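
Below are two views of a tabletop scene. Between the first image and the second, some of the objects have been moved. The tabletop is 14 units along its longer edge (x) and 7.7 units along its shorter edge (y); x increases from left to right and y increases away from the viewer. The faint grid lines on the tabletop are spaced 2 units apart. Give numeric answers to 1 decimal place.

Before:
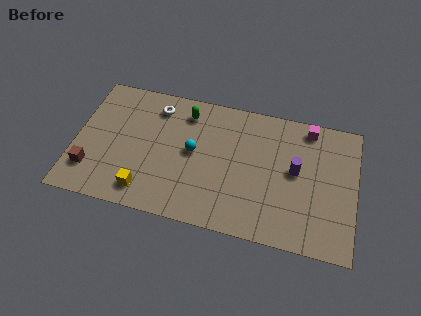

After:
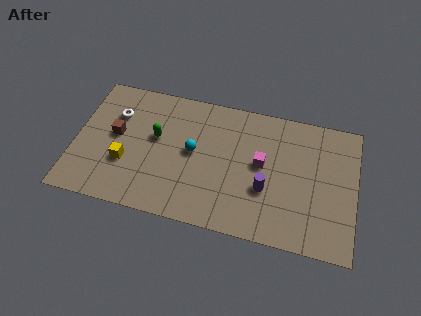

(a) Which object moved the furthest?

the magenta cube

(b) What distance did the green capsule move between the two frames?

2.3

The green capsule was near (5.4, 6.3) before and (4.0, 4.5) after, so it travelled √(1.4² + 1.8²) ≈ 2.3 units.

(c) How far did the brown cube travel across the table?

2.5

The brown cube moved from about (0.9, 1.9) to (2.0, 4.2), a distance of √(1.1² + 2.3²) ≈ 2.5.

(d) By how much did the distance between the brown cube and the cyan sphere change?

-1.6

Before: roughly 5.5 units apart; after: 3.9. That's 1.6 units closer together.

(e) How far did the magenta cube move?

3.4

From (11.5, 6.8) to (9.3, 4.2), the magenta cube covered √(2.2² + 2.6²) ≈ 3.4 units.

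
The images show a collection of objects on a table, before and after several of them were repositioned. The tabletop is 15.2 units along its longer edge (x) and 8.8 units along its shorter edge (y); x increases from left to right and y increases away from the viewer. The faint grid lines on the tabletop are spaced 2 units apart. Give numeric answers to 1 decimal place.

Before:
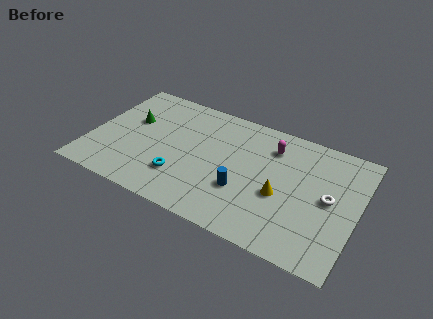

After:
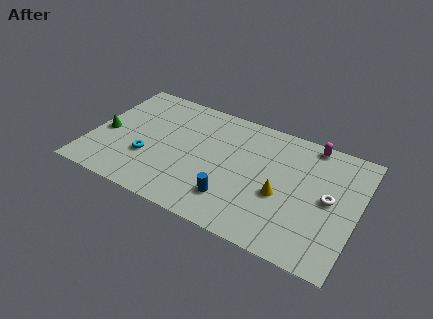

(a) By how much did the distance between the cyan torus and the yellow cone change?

+1.9

The distance was about 5.7 in the first image and 7.6 in the second, so they moved 1.9 units further apart.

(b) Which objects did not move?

the white torus and the yellow cone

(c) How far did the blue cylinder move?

1.0

The blue cylinder was near (8.9, 3.0) before and (8.4, 2.1) after, so it travelled √(0.5² + 0.9²) ≈ 1.0 units.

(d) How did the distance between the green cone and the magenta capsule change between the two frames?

+4.0

Before: roughly 8.1 units apart; after: 12.1. That's 4.0 units further apart.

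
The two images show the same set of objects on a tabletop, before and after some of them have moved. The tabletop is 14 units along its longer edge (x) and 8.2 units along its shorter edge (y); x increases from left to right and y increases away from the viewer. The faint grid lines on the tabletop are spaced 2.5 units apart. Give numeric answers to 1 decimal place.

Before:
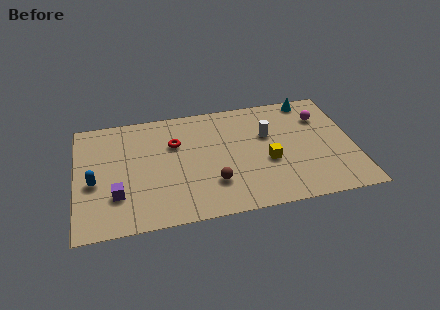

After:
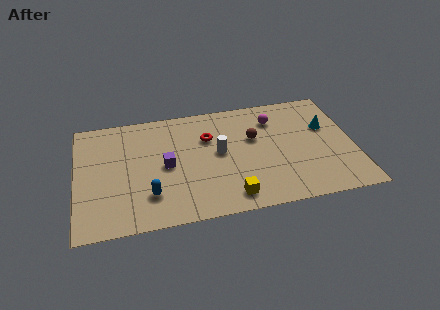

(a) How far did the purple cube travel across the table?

3.0

The purple cube was near (2.0, 2.4) before and (4.5, 4.0) after, so it travelled √(2.5² + 1.6²) ≈ 3.0 units.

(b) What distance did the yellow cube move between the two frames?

2.9

From (9.6, 3.3) to (7.6, 1.2), the yellow cube covered √(2.0² + 2.1²) ≈ 2.9 units.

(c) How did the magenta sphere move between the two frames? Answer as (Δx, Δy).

(-2.4, 0.3)

The magenta sphere was at about (12.5, 6.0) and moved to about (10.1, 6.3).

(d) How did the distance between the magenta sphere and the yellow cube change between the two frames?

+1.7

They were about 4.0 units apart before and 5.7 after — 1.7 units further apart.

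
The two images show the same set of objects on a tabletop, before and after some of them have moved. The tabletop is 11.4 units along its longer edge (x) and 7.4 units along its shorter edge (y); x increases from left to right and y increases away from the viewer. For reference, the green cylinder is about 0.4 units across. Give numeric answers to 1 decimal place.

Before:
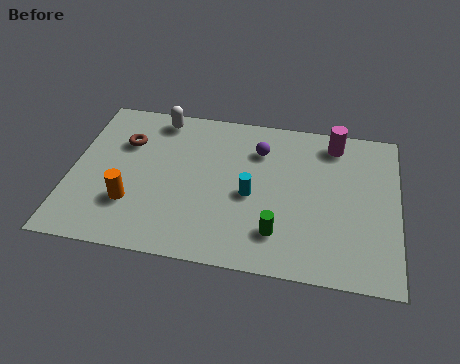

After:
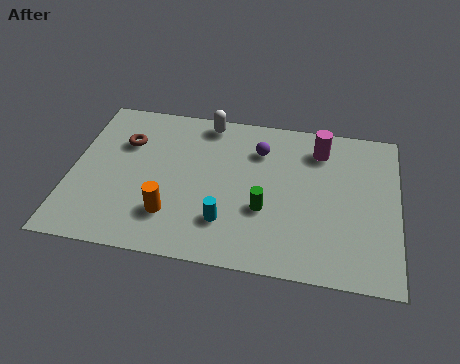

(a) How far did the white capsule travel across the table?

1.7

The white capsule was near (2.9, 6.5) before and (4.6, 6.6) after, so it travelled √(1.7² + 0.1²) ≈ 1.7 units.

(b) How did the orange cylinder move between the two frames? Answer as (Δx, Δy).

(1.4, -0.3)

The orange cylinder was at about (2.2, 2.2) and moved to about (3.6, 1.9).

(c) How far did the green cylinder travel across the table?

1.1

The green cylinder moved from about (7.3, 1.7) to (6.8, 2.7), a distance of √(0.5² + 1.0²) ≈ 1.1.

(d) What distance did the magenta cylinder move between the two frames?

0.6

From (9.1, 6.3) to (8.6, 5.9), the magenta cylinder covered √(0.5² + 0.4²) ≈ 0.6 units.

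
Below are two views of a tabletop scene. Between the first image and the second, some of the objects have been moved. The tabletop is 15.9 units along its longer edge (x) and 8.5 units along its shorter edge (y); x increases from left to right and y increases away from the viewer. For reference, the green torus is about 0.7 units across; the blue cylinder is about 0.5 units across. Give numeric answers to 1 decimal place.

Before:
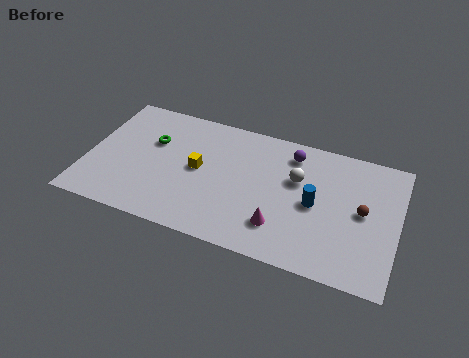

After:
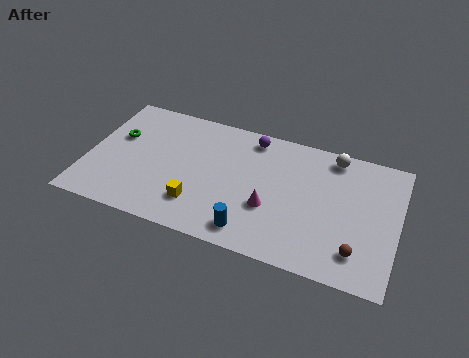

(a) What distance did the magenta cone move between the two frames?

1.2

The magenta cone was near (10.1, 2.1) before and (9.5, 3.1) after, so it travelled √(0.6² + 1.0²) ≈ 1.2 units.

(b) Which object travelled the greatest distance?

the blue cylinder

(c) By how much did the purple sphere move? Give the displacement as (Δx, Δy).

(-2.1, 0.4)

From the two frames, the purple sphere sits at roughly (10.3, 7.0) before and (8.2, 7.4) after.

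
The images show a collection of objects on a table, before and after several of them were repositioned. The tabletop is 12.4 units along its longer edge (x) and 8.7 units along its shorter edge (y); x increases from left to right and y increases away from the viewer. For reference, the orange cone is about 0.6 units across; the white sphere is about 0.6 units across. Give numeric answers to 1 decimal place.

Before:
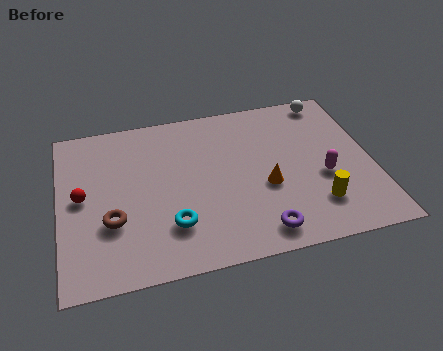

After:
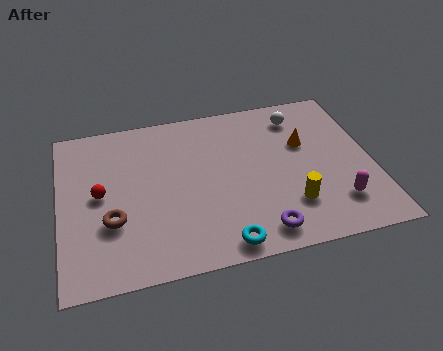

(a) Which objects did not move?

the purple torus and the brown torus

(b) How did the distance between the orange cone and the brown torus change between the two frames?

+2.1

They were about 6.1 units apart before and 8.2 after — 2.1 units further apart.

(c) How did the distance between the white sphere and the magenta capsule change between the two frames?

+0.9

The distance was about 4.3 in the first image and 5.2 in the second, so they moved 0.9 units further apart.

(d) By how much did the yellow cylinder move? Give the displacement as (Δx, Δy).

(-1.0, 0.2)

From the two frames, the yellow cylinder sits at roughly (10.0, 2.1) before and (9.0, 2.3) after.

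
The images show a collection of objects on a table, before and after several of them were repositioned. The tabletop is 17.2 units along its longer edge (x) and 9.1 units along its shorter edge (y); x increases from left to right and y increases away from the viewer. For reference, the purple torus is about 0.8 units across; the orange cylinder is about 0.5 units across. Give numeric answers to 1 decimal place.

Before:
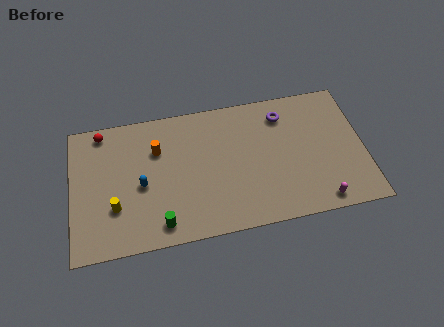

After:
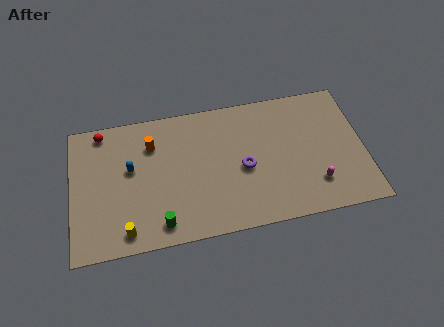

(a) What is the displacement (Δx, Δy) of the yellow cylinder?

(0.6, -1.7)

The yellow cylinder was at about (2.5, 2.9) and moved to about (3.1, 1.2).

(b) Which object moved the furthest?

the purple torus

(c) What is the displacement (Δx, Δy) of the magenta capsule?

(-0.2, 1.2)

The magenta capsule was at about (14.4, 1.0) and moved to about (14.2, 2.2).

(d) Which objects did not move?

the green cylinder and the red sphere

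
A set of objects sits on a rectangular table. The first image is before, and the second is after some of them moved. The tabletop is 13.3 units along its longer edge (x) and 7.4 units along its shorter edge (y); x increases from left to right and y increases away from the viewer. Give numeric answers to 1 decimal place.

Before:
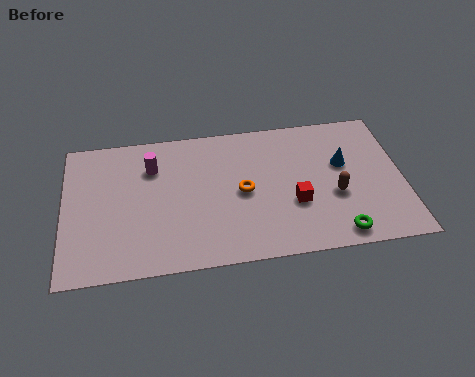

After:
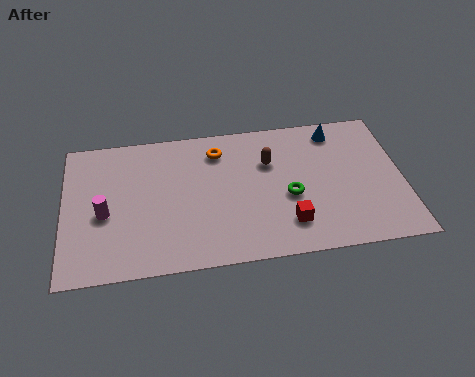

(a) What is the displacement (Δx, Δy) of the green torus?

(-1.8, 2.2)

From the two frames, the green torus sits at roughly (10.6, 0.9) before and (8.8, 3.1) after.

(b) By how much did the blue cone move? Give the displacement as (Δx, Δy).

(-0.2, 1.8)

The blue cone started near (11.0, 4.5) and ended near (10.8, 6.3).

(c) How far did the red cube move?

1.0

The red cube moved from about (9.0, 2.7) to (8.7, 1.7), a distance of √(0.3² + 1.0²) ≈ 1.0.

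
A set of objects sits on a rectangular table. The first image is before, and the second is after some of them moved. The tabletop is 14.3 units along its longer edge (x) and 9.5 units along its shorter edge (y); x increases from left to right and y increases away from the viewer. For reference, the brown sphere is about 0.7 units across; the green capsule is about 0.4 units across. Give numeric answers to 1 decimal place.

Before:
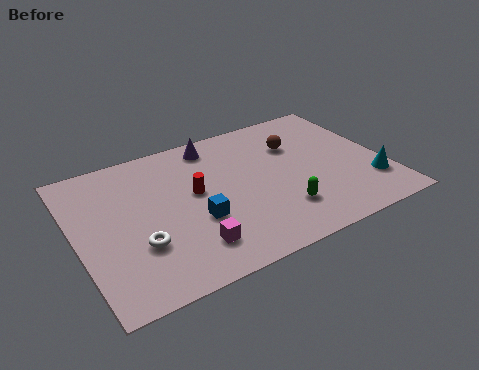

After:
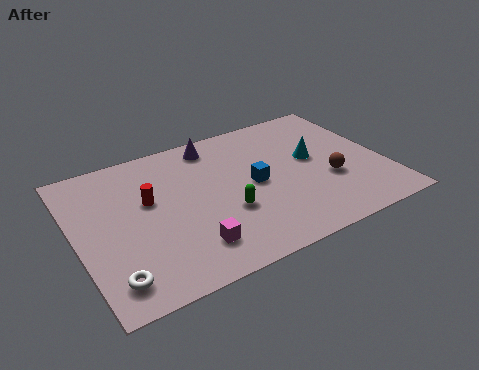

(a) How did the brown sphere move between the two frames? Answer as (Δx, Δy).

(1.1, -3.1)

The brown sphere started near (10.5, 6.6) and ended near (11.6, 3.5).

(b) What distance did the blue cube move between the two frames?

3.1

From (5.3, 3.5) to (8.2, 4.7), the blue cube covered √(2.9² + 1.2²) ≈ 3.1 units.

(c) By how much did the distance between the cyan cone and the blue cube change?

-5.2

The distance was about 8.2 in the first image and 3.0 in the second, so they moved 5.2 units closer together.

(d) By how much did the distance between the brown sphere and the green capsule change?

+0.5

Before: roughly 4.4 units apart; after: 4.9. That's 0.5 units further apart.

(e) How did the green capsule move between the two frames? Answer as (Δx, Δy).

(-2.4, 1.0)

The green capsule started near (9.1, 2.4) and ended near (6.7, 3.4).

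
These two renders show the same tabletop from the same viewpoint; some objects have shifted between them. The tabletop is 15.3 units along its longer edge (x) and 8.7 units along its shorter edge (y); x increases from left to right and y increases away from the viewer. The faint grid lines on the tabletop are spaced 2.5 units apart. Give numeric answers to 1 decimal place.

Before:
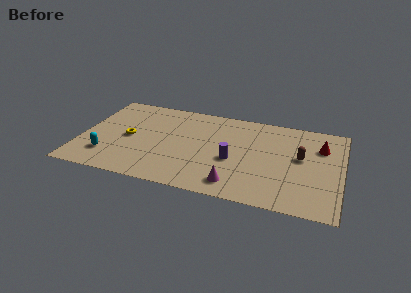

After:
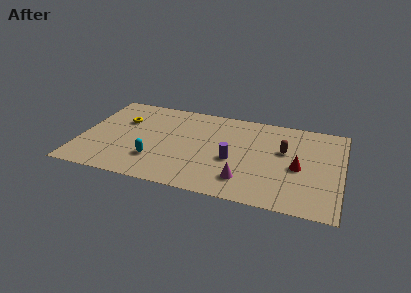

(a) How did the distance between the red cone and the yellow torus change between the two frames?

-0.7

Before: roughly 11.4 units apart; after: 10.7. That's 0.7 units closer together.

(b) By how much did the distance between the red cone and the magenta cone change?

-3.1

They were about 6.7 units apart before and 3.6 after — 3.1 units closer together.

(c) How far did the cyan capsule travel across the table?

2.8

The cyan capsule was near (1.7, 2.1) before and (4.5, 2.4) after, so it travelled √(2.8² + 0.3²) ≈ 2.8 units.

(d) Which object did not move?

the purple cylinder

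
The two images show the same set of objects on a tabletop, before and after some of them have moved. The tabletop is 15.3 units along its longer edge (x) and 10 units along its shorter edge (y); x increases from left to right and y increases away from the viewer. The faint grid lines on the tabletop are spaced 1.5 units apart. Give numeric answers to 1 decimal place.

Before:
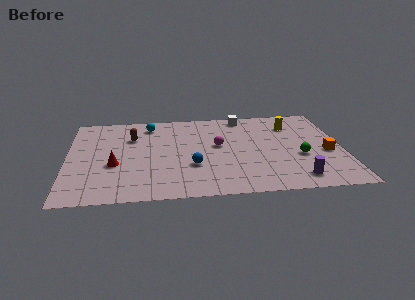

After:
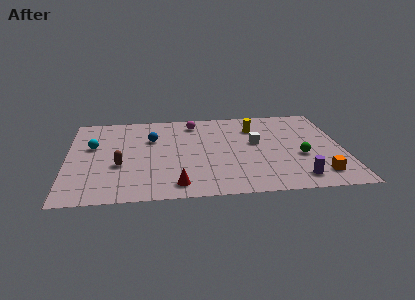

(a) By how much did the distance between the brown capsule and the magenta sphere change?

+1.2

The distance was about 5.0 in the first image and 6.2 in the second, so they moved 1.2 units further apart.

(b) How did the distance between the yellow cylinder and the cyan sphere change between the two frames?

+1.2

The distance was about 8.0 in the first image and 9.2 in the second, so they moved 1.2 units further apart.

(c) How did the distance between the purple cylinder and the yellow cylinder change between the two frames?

+0.3

Before: roughly 6.1 units apart; after: 6.4. That's 0.3 units further apart.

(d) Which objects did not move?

the purple cylinder and the green sphere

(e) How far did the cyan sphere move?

3.9

The cyan sphere was near (4.6, 8.4) before and (1.4, 6.1) after, so it travelled √(3.2² + 2.3²) ≈ 3.9 units.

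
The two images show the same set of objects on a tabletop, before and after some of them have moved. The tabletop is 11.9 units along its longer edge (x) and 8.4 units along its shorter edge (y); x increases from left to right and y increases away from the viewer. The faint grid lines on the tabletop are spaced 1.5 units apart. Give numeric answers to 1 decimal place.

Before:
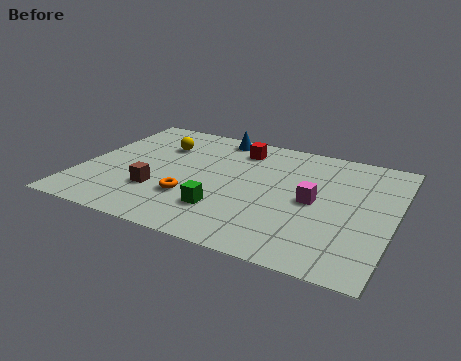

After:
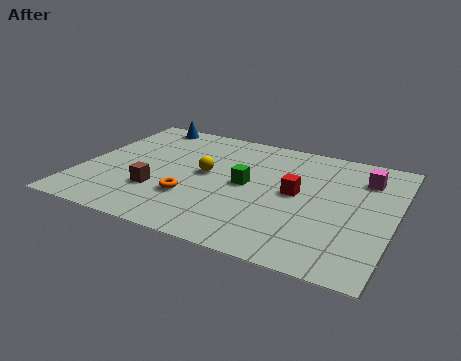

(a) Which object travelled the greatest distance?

the red cube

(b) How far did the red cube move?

3.5

From (5.7, 6.8) to (8.2, 4.4), the red cube covered √(2.5² + 2.4²) ≈ 3.5 units.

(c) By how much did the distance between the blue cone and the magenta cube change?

+3.5

Before: roughly 5.4 units apart; after: 8.9. That's 3.5 units further apart.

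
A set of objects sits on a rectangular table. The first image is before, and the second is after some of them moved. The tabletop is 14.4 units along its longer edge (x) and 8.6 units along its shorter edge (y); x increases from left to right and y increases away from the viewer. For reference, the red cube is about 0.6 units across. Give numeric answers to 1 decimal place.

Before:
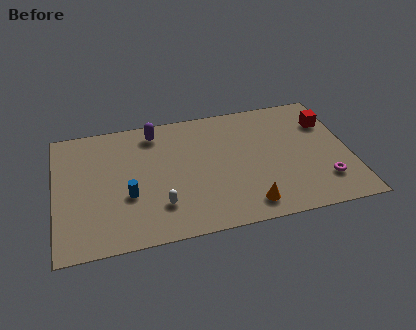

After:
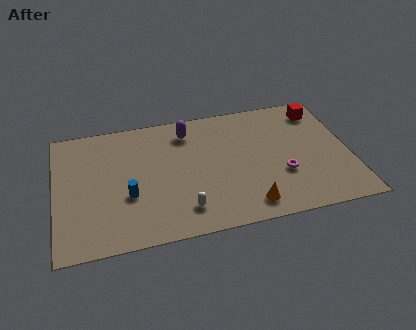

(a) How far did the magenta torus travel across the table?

2.2

The magenta torus moved from about (13.0, 2.1) to (11.0, 3.0), a distance of √(2.0² + 0.9²) ≈ 2.2.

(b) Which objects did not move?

the blue cylinder and the orange cone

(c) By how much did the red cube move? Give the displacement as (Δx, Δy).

(-0.3, 0.9)

The red cube was at about (13.5, 6.2) and moved to about (13.2, 7.1).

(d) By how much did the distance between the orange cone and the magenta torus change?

-1.4

They were about 3.9 units apart before and 2.5 after — 1.4 units closer together.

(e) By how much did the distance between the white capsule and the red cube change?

-0.5

The distance was about 9.4 in the first image and 8.9 in the second, so they moved 0.5 units closer together.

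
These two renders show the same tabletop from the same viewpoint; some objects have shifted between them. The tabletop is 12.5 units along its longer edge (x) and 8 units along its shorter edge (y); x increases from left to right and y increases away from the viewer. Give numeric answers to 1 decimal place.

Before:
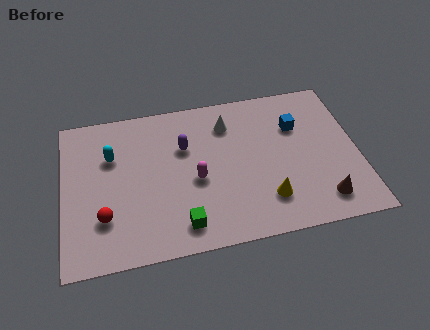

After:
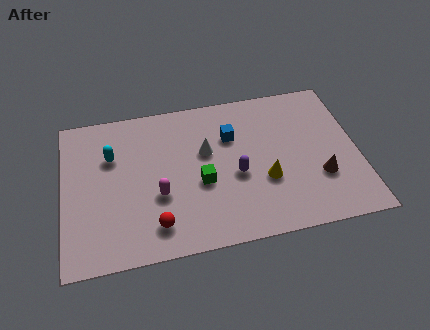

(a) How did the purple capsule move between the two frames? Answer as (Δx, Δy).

(2.1, -1.9)

The purple capsule was at about (5.2, 5.3) and moved to about (7.3, 3.4).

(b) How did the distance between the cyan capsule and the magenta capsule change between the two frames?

-0.9

They were about 4.0 units apart before and 3.1 after — 0.9 units closer together.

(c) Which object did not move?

the cyan capsule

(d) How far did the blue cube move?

2.8

The blue cube moved from about (10.0, 5.5) to (7.2, 5.5), a distance of √(2.8² + 0.0²) ≈ 2.8.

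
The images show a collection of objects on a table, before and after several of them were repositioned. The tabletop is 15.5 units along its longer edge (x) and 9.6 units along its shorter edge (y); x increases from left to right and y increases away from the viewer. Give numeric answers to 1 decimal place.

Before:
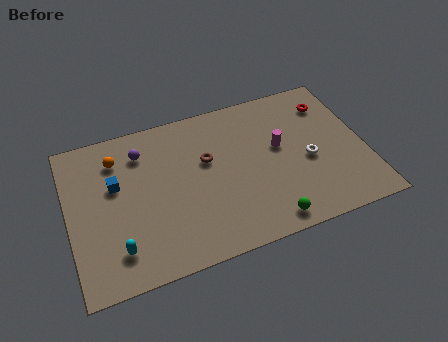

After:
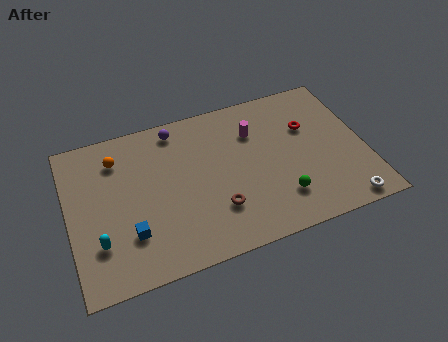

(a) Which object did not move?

the orange sphere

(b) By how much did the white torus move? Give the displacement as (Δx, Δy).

(1.5, -3.3)

The white torus was at about (12.5, 4.2) and moved to about (14.0, 0.9).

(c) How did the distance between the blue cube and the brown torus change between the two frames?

-0.3

They were about 4.8 units apart before and 4.5 after — 0.3 units closer together.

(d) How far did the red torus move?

1.8

The red torus moved from about (14.0, 7.5) to (12.7, 6.3), a distance of √(1.3² + 1.2²) ≈ 1.8.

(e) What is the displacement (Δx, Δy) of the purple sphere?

(1.9, 0.9)

The purple sphere was at about (4.0, 7.5) and moved to about (5.9, 8.4).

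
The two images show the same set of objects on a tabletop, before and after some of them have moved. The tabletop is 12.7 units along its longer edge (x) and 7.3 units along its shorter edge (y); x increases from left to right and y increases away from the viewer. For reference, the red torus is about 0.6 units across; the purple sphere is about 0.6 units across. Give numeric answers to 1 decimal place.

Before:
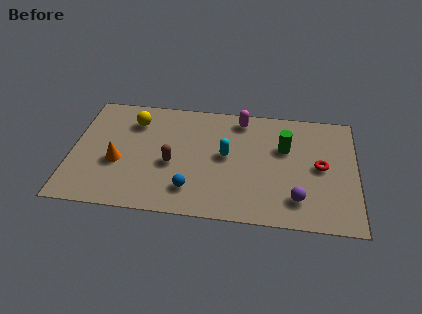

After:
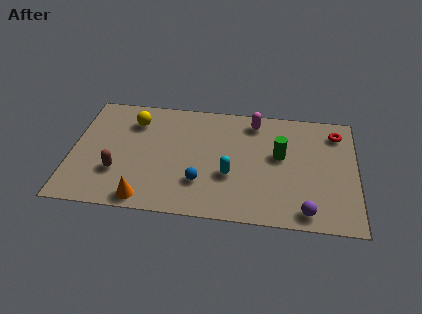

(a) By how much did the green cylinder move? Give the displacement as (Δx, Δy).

(-0.2, -0.5)

From the two frames, the green cylinder sits at roughly (9.5, 4.7) before and (9.3, 4.2) after.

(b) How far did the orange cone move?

2.5

The orange cone moved from about (2.1, 2.9) to (3.4, 0.8), a distance of √(1.3² + 2.1²) ≈ 2.5.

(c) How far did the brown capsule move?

2.5

The brown capsule moved from about (4.5, 3.1) to (2.1, 2.3), a distance of √(2.4² + 0.8²) ≈ 2.5.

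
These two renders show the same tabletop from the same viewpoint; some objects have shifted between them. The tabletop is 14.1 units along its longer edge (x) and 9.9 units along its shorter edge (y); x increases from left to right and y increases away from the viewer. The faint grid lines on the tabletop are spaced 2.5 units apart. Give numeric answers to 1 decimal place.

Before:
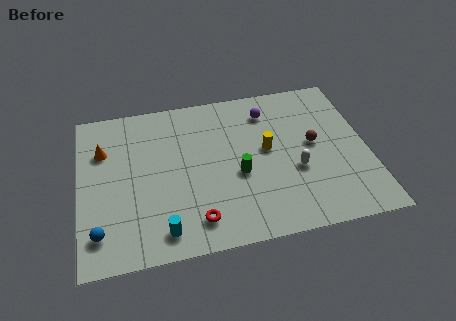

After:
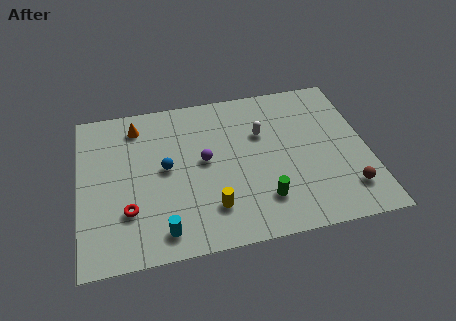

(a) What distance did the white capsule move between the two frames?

3.1

From (10.5, 3.8) to (9.0, 6.5), the white capsule covered √(1.5² + 2.7²) ≈ 3.1 units.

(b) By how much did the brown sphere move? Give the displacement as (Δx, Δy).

(1.4, -3.2)

The brown sphere started near (11.5, 5.3) and ended near (12.9, 2.1).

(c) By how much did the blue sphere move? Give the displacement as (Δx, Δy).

(3.3, 3.3)

From the two frames, the blue sphere sits at roughly (0.9, 1.9) before and (4.2, 5.2) after.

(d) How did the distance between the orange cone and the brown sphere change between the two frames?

+1.3

The distance was about 10.4 in the first image and 11.7 in the second, so they moved 1.3 units further apart.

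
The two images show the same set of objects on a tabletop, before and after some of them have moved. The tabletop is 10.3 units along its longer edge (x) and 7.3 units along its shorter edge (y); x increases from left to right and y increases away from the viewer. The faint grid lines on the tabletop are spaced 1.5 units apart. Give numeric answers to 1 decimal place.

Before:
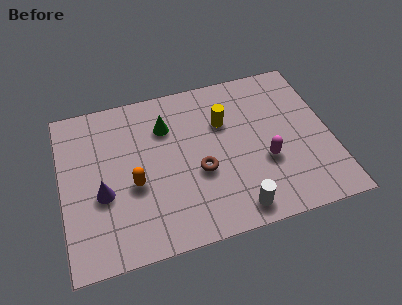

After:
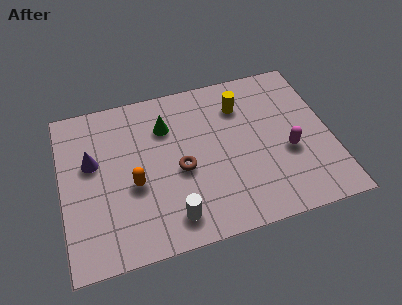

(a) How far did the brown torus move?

0.8

The brown torus was near (5.2, 2.9) before and (4.5, 3.2) after, so it travelled √(0.7² + 0.3²) ≈ 0.8 units.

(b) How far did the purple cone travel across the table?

1.5

From (1.5, 2.9) to (1.2, 4.4), the purple cone covered √(0.3² + 1.5²) ≈ 1.5 units.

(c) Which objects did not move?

the green cone and the orange capsule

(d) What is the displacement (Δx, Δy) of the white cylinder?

(-2.4, 0.3)

The white cylinder was at about (6.4, 0.9) and moved to about (4.0, 1.2).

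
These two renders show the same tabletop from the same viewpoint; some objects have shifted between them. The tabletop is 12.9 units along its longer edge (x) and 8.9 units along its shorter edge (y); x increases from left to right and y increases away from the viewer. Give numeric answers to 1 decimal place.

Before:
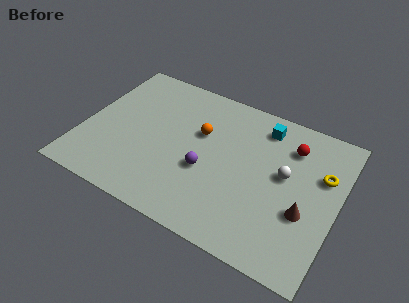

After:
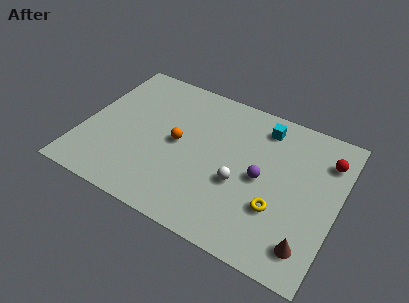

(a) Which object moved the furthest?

the yellow torus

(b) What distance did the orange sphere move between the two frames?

1.5

From (5.8, 5.6) to (4.8, 4.5), the orange sphere covered √(1.0² + 1.1²) ≈ 1.5 units.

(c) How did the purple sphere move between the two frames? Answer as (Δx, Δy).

(2.7, 0.8)

The purple sphere started near (6.4, 3.5) and ended near (9.1, 4.3).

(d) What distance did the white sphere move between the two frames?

2.6

The white sphere moved from about (10.2, 5.0) to (8.1, 3.5), a distance of √(2.1² + 1.5²) ≈ 2.6.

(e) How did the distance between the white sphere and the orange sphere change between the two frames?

-1.0

Before: roughly 4.4 units apart; after: 3.4. That's 1.0 units closer together.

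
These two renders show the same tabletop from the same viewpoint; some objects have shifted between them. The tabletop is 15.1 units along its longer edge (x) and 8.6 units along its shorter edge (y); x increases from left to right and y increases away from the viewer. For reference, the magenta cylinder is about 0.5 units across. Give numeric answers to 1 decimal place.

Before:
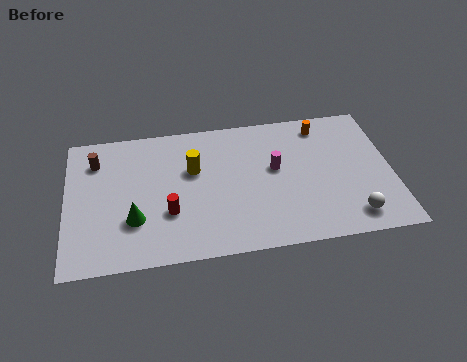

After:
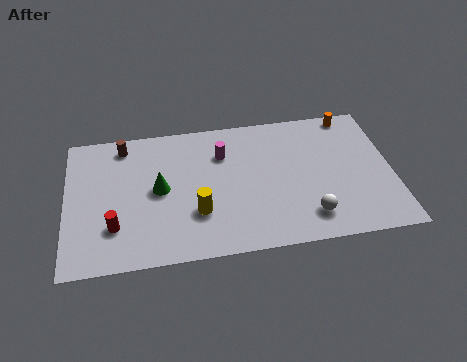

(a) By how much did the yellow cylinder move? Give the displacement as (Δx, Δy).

(0.1, -2.7)

From the two frames, the yellow cylinder sits at roughly (5.9, 5.4) before and (6.0, 2.7) after.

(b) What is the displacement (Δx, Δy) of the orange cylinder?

(1.4, 0.5)

The orange cylinder started near (12.0, 7.3) and ended near (13.4, 7.8).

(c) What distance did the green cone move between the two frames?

2.1

The green cone moved from about (3.1, 2.7) to (4.3, 4.4), a distance of √(1.2² + 1.7²) ≈ 2.1.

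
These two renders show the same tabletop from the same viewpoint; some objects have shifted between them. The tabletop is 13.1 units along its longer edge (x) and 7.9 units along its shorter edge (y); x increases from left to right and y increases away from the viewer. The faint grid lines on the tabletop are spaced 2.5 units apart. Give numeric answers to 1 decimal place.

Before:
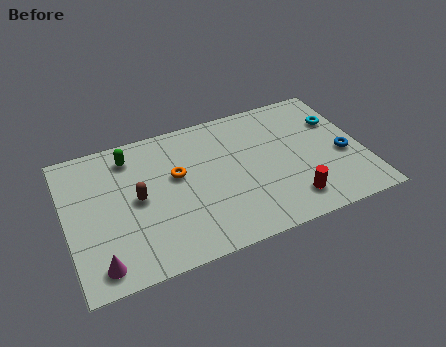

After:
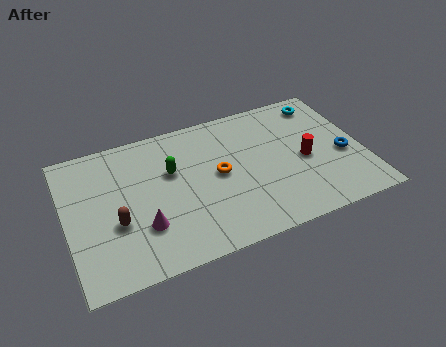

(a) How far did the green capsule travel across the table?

2.3

From (3.0, 6.5) to (4.7, 5.0), the green capsule covered √(1.7² + 1.5²) ≈ 2.3 units.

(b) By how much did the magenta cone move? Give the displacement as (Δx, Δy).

(2.0, 1.3)

From the two frames, the magenta cone sits at roughly (1.2, 1.1) before and (3.2, 2.4) after.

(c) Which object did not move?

the blue torus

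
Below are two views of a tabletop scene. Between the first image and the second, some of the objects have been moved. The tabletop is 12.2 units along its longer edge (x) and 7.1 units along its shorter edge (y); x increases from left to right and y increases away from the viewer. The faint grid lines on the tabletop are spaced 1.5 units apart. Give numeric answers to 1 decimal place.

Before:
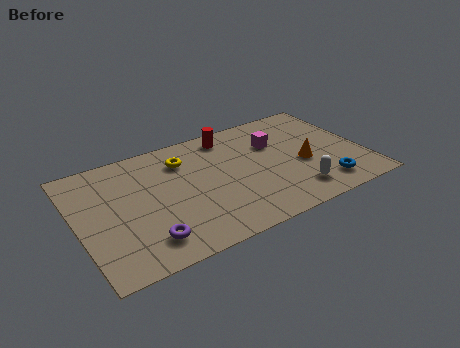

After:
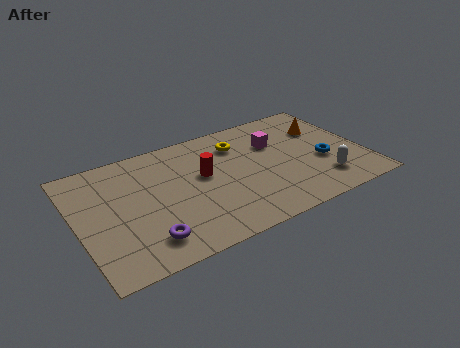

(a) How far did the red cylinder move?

2.4

The red cylinder was near (6.8, 6.1) before and (5.4, 4.1) after, so it travelled √(1.4² + 2.0²) ≈ 2.4 units.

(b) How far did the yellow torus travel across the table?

2.4

From (4.7, 5.4) to (7.1, 5.4), the yellow torus covered √(2.4² + 0.0²) ≈ 2.4 units.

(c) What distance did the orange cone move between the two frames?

2.2

The orange cone was near (9.6, 3.0) before and (10.8, 4.9) after, so it travelled √(1.2² + 1.9²) ≈ 2.2 units.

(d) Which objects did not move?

the magenta cube and the purple torus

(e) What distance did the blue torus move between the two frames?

1.5

The blue torus was near (10.2, 1.3) before and (10.4, 2.8) after, so it travelled √(0.2² + 1.5²) ≈ 1.5 units.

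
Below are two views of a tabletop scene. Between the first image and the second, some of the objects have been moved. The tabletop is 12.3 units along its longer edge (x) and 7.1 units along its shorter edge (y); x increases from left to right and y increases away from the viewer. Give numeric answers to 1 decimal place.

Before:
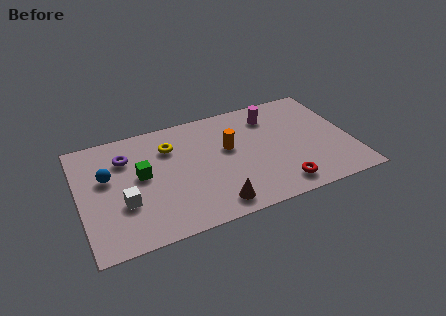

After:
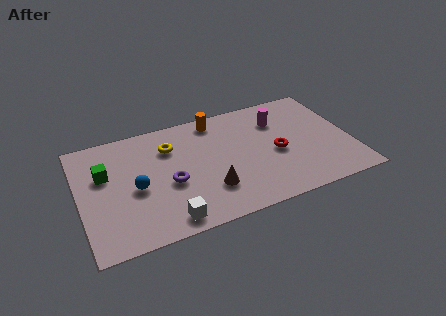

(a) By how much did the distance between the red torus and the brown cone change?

+0.4

The distance was about 3.0 in the first image and 3.4 in the second, so they moved 0.4 units further apart.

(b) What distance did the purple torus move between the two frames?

2.8

From (2.2, 5.2) to (4.0, 3.0), the purple torus covered √(1.8² + 2.2²) ≈ 2.8 units.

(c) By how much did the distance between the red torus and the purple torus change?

-2.9

They were about 7.8 units apart before and 4.9 after — 2.9 units closer together.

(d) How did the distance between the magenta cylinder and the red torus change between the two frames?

-2.5

The distance was about 4.5 in the first image and 2.0 in the second, so they moved 2.5 units closer together.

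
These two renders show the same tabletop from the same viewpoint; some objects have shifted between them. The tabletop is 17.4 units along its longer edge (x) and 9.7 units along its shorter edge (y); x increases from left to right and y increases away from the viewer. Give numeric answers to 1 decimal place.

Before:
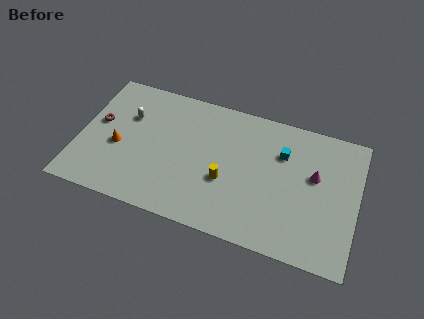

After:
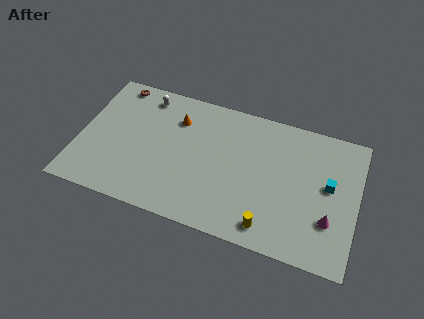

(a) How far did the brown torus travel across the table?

3.3

The brown torus was near (1.1, 5.5) before and (1.9, 8.7) after, so it travelled √(0.8² + 3.2²) ≈ 3.3 units.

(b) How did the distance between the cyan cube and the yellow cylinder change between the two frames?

+0.7

The distance was about 4.5 in the first image and 5.2 in the second, so they moved 0.7 units further apart.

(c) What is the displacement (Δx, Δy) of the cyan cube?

(3.0, -1.4)

The cyan cube was at about (12.6, 6.8) and moved to about (15.6, 5.4).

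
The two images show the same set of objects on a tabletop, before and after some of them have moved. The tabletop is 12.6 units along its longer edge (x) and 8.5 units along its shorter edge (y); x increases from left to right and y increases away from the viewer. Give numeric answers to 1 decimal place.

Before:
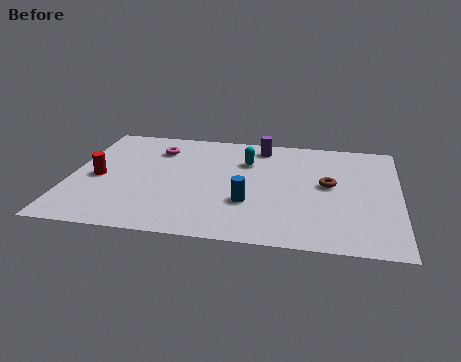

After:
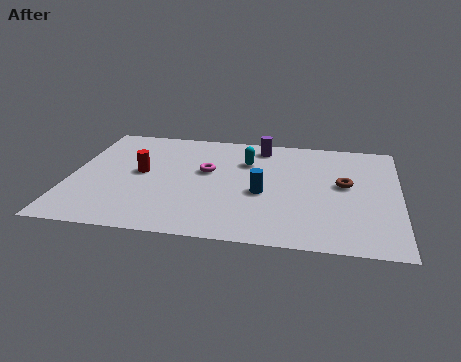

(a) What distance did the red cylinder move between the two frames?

1.7

The red cylinder moved from about (1.1, 3.9) to (2.7, 4.5), a distance of √(1.6² + 0.6²) ≈ 1.7.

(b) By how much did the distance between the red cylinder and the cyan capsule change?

-1.7

Before: roughly 6.0 units apart; after: 4.3. That's 1.7 units closer together.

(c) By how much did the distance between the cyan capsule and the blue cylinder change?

-0.7

The distance was about 3.2 in the first image and 2.5 in the second, so they moved 0.7 units closer together.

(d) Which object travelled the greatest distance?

the magenta torus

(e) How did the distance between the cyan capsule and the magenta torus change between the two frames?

-1.7

The distance was about 3.5 in the first image and 1.8 in the second, so they moved 1.7 units closer together.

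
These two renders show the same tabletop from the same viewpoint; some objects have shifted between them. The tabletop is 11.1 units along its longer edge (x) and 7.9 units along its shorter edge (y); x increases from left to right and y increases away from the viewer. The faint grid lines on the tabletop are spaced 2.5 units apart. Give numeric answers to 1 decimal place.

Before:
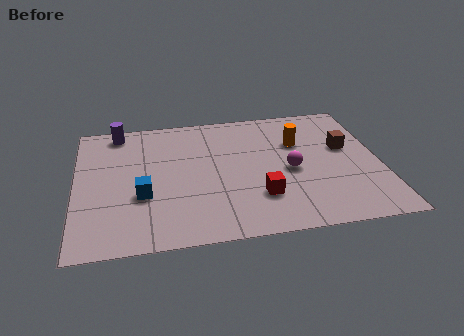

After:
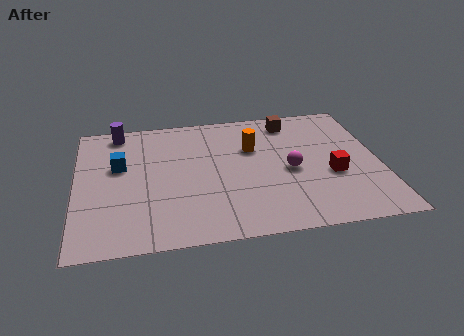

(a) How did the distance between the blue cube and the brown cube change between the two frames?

-1.0

The distance was about 7.7 in the first image and 6.7 in the second, so they moved 1.0 units closer together.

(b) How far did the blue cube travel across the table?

2.1

The blue cube was near (2.4, 2.9) before and (1.6, 4.8) after, so it travelled √(0.8² + 1.9²) ≈ 2.1 units.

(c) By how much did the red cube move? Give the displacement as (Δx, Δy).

(2.7, 0.9)

The red cube started near (6.6, 2.2) and ended near (9.3, 3.1).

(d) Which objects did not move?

the magenta sphere and the purple cylinder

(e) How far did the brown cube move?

2.8

The brown cube moved from about (9.9, 4.7) to (8.0, 6.7), a distance of √(1.9² + 2.0²) ≈ 2.8.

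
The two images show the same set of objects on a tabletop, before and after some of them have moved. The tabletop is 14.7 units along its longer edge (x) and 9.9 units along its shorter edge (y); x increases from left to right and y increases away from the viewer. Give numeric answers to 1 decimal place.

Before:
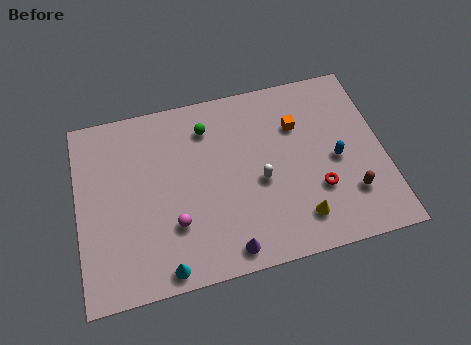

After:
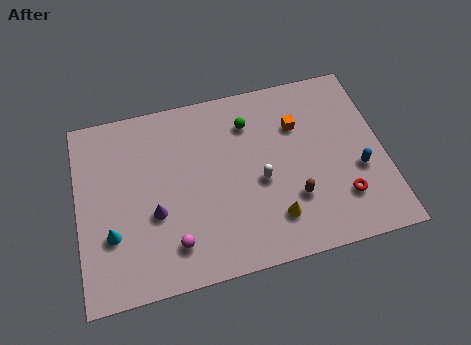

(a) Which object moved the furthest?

the purple cone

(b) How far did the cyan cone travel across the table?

3.3

From (3.9, 0.9) to (1.5, 3.2), the cyan cone covered √(2.4² + 2.3²) ≈ 3.3 units.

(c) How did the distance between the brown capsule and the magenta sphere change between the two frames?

-2.5

Before: roughly 8.4 units apart; after: 5.9. That's 2.5 units closer together.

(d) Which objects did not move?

the orange cube and the white capsule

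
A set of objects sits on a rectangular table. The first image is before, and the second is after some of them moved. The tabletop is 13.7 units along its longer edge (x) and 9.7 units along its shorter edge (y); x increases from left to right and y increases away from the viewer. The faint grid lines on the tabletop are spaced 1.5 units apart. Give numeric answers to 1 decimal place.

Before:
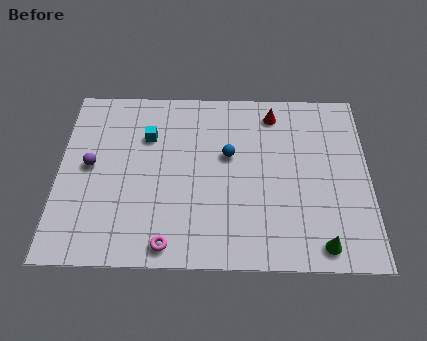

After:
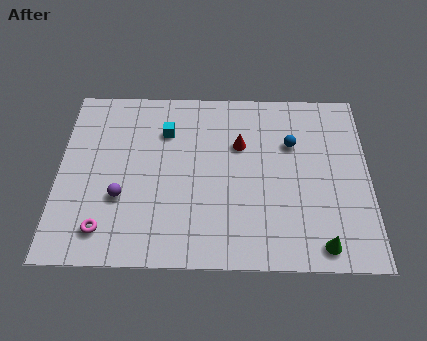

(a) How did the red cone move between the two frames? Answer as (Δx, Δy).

(-1.5, -1.8)

The red cone started near (9.5, 8.2) and ended near (8.0, 6.4).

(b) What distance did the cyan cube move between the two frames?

0.9

The cyan cube was near (3.9, 6.8) before and (4.7, 7.1) after, so it travelled √(0.8² + 0.3²) ≈ 0.9 units.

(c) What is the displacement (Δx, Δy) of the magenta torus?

(-2.8, 0.7)

The magenta torus started near (4.9, 1.0) and ended near (2.1, 1.7).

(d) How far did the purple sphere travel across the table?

2.2

From (1.4, 5.1) to (2.8, 3.4), the purple sphere covered √(1.4² + 1.7²) ≈ 2.2 units.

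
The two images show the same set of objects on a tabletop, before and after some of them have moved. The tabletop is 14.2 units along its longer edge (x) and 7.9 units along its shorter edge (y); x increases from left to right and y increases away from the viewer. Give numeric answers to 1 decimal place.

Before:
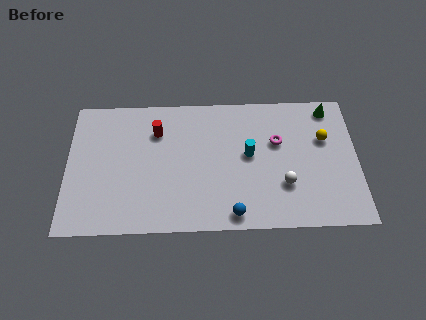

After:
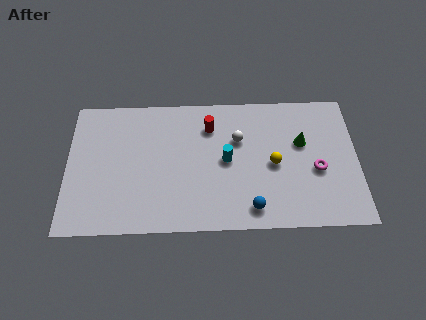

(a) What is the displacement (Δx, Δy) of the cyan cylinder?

(-1.1, -0.3)

The cyan cylinder was at about (8.9, 4.3) and moved to about (7.8, 4.0).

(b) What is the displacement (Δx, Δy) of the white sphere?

(-2.2, 2.7)

From the two frames, the white sphere sits at roughly (10.6, 2.5) before and (8.4, 5.2) after.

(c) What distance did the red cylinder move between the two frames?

2.6

The red cylinder moved from about (4.4, 5.8) to (7.0, 6.0), a distance of √(2.6² + 0.2²) ≈ 2.6.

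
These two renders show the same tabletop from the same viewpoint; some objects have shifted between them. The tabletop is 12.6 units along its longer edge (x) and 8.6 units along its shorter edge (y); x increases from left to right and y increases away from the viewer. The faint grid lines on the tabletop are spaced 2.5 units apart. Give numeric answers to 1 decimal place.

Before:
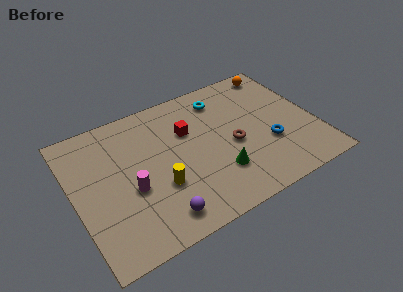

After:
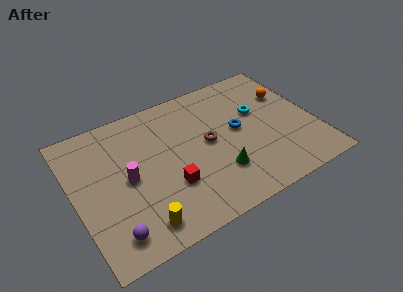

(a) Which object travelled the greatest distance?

the red cube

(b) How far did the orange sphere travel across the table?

1.8

The orange sphere moved from about (11.3, 7.6) to (11.5, 5.8), a distance of √(0.2² + 1.8²) ≈ 1.8.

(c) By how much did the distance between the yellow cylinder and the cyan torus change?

+2.4

The distance was about 5.6 in the first image and 8.0 in the second, so they moved 2.4 units further apart.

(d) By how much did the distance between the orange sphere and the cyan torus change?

-1.5

The distance was about 3.3 in the first image and 1.8 in the second, so they moved 1.5 units closer together.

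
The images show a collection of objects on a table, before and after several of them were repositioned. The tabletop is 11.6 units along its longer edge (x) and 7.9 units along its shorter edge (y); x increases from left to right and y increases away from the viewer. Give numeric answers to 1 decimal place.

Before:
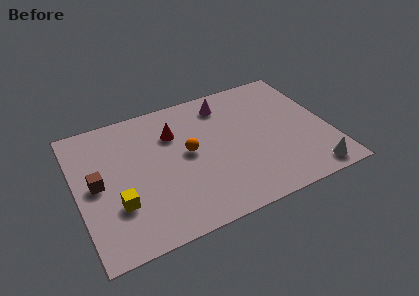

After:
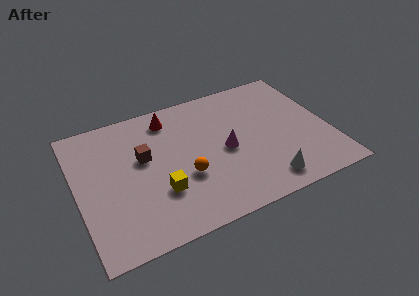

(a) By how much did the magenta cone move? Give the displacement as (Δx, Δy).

(-0.3, -2.8)

The magenta cone started near (7.1, 6.5) and ended near (6.8, 3.7).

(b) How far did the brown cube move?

2.3

The brown cube was near (0.9, 4.0) before and (3.1, 4.7) after, so it travelled √(2.2² + 0.7²) ≈ 2.3 units.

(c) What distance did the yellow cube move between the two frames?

1.9

The yellow cube was near (1.7, 2.5) before and (3.6, 2.5) after, so it travelled √(1.9² + 0.0²) ≈ 1.9 units.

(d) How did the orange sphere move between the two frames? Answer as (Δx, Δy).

(-0.3, -1.3)

The orange sphere was at about (5.1, 4.2) and moved to about (4.8, 2.9).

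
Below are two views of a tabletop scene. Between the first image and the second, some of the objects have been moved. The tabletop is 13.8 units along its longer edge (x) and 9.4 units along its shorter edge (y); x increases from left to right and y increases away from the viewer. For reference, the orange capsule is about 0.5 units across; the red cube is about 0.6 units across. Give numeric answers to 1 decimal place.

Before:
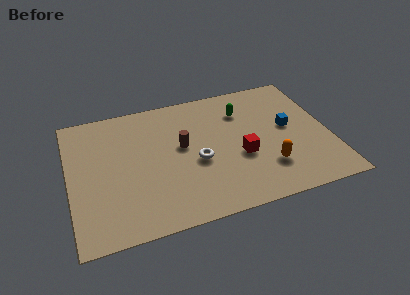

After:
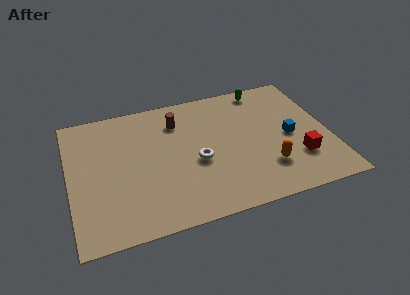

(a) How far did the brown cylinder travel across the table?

1.9

The brown cylinder moved from about (6.0, 5.3) to (5.9, 7.2), a distance of √(0.1² + 1.9²) ≈ 1.9.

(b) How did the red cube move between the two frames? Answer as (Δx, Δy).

(3.0, -1.0)

The red cube was at about (9.0, 3.7) and moved to about (12.0, 2.7).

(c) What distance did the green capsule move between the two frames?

1.9

From (9.4, 7.0) to (10.7, 8.4), the green capsule covered √(1.3² + 1.4²) ≈ 1.9 units.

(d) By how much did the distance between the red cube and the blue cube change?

-1.3

The distance was about 3.0 in the first image and 1.7 in the second, so they moved 1.3 units closer together.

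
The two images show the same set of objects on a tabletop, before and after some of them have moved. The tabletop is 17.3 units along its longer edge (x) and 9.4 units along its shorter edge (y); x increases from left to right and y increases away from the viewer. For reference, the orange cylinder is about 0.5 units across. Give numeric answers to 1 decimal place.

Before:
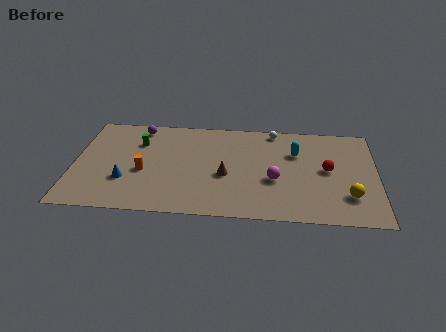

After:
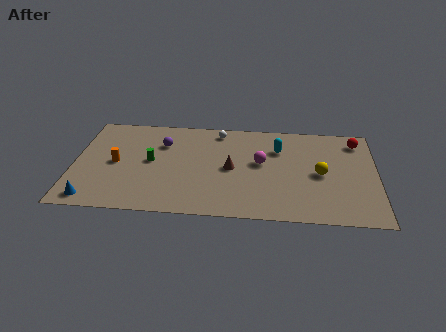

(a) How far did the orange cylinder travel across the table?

1.7

The orange cylinder was near (4.0, 3.9) before and (2.4, 4.6) after, so it travelled √(1.6² + 0.7²) ≈ 1.7 units.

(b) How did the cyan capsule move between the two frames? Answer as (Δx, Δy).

(-1.0, 0.3)

From the two frames, the cyan capsule sits at roughly (12.7, 6.4) before and (11.7, 6.7) after.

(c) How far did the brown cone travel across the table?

0.8

The brown cone moved from about (8.7, 3.9) to (9.0, 4.6), a distance of √(0.3² + 0.7²) ≈ 0.8.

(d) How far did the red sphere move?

3.4

From (14.5, 4.9) to (16.2, 7.8), the red sphere covered √(1.7² + 2.9²) ≈ 3.4 units.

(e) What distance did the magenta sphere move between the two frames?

1.8

The magenta sphere moved from about (11.5, 3.7) to (10.7, 5.3), a distance of √(0.8² + 1.6²) ≈ 1.8.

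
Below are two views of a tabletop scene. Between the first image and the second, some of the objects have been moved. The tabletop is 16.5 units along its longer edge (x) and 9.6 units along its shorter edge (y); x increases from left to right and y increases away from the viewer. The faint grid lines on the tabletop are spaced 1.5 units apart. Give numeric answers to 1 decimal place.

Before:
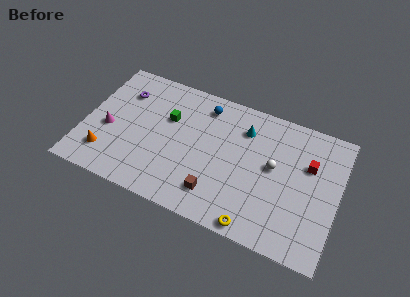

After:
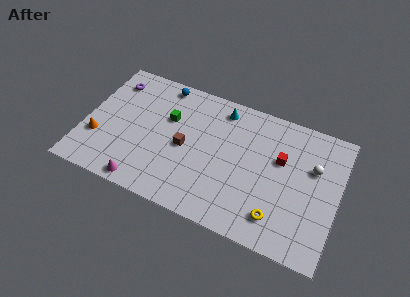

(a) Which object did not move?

the green cube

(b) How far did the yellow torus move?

1.7

From (11.6, 0.8) to (12.9, 1.9), the yellow torus covered √(1.3² + 1.1²) ≈ 1.7 units.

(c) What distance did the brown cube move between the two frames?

3.4

The brown cube moved from about (8.9, 2.0) to (6.6, 4.5), a distance of √(2.3² + 2.5²) ≈ 3.4.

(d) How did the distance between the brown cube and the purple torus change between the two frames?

-2.3

The distance was about 8.4 in the first image and 6.1 in the second, so they moved 2.3 units closer together.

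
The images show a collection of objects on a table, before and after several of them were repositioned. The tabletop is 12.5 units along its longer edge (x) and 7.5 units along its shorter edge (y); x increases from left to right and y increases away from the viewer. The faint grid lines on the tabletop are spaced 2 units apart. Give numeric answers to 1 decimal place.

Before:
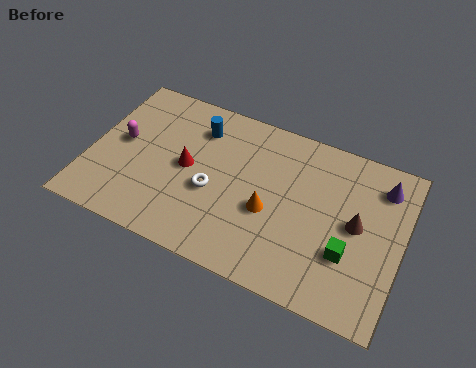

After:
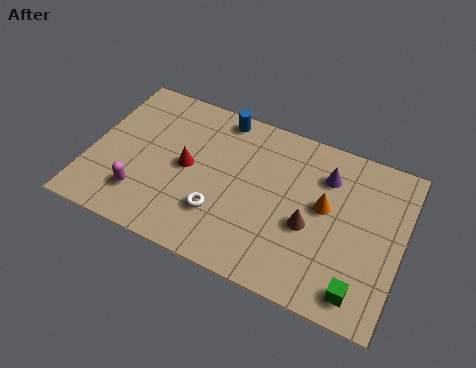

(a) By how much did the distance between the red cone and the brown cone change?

-1.8

Before: roughly 6.8 units apart; after: 5.0. That's 1.8 units closer together.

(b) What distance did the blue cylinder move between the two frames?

1.2

From (4.1, 5.8) to (4.9, 6.7), the blue cylinder covered √(0.8² + 0.9²) ≈ 1.2 units.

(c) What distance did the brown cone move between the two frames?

2.0

The brown cone moved from about (10.7, 3.9) to (8.9, 3.1), a distance of √(1.8² + 0.8²) ≈ 2.0.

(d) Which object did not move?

the red cone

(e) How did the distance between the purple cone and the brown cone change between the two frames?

+0.3

They were about 2.2 units apart before and 2.5 after — 0.3 units further apart.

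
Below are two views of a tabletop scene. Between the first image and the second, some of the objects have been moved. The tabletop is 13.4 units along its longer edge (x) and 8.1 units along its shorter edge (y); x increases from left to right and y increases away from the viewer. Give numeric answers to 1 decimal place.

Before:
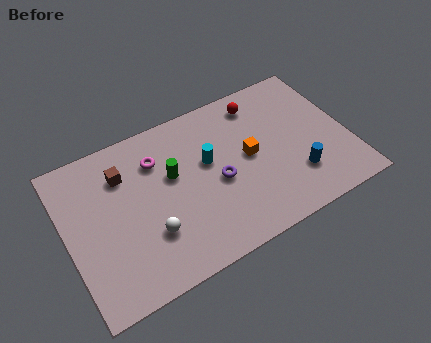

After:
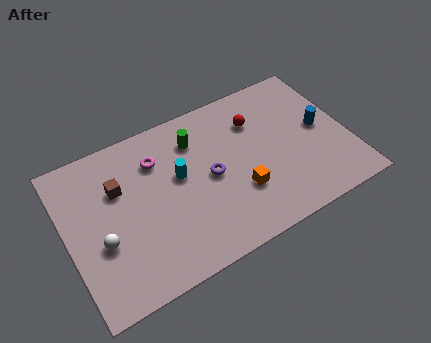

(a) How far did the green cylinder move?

1.8

From (5.1, 4.9) to (6.4, 6.2), the green cylinder covered √(1.3² + 1.3²) ≈ 1.8 units.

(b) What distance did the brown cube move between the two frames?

0.7

The brown cube moved from about (2.9, 6.0) to (2.6, 5.4), a distance of √(0.3² + 0.6²) ≈ 0.7.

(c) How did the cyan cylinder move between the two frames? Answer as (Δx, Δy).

(-1.4, -0.1)

The cyan cylinder started near (6.8, 4.8) and ended near (5.4, 4.7).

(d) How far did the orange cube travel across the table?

1.7

The orange cube was near (8.7, 4.2) before and (8.0, 2.6) after, so it travelled √(0.7² + 1.6²) ≈ 1.7 units.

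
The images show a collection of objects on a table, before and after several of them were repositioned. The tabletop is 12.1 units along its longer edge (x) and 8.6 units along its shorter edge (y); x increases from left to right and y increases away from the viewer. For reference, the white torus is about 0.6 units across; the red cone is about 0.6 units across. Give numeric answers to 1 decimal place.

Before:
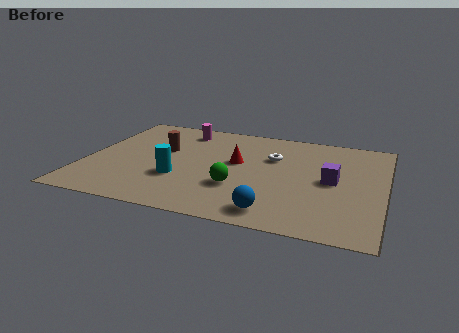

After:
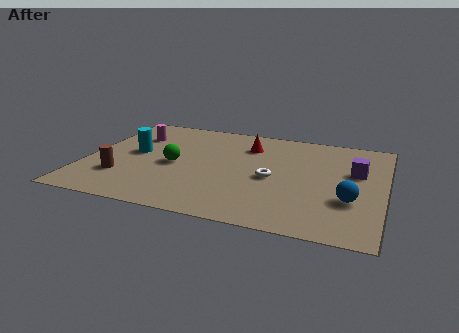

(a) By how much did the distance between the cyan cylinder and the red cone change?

+1.9

They were about 3.0 units apart before and 4.9 after — 1.9 units further apart.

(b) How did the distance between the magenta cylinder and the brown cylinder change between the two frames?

+1.7

The distance was about 2.1 in the first image and 3.8 in the second, so they moved 1.7 units further apart.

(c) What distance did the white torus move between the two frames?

1.8

The white torus moved from about (7.5, 5.7) to (7.6, 3.9), a distance of √(0.1² + 1.8²) ≈ 1.8.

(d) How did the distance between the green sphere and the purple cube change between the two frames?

+3.4

They were about 4.0 units apart before and 7.4 after — 3.4 units further apart.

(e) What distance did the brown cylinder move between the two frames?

3.1

The brown cylinder moved from about (3.0, 5.2) to (1.6, 2.4), a distance of √(1.4² + 2.8²) ≈ 3.1.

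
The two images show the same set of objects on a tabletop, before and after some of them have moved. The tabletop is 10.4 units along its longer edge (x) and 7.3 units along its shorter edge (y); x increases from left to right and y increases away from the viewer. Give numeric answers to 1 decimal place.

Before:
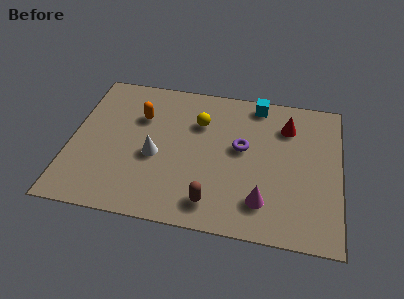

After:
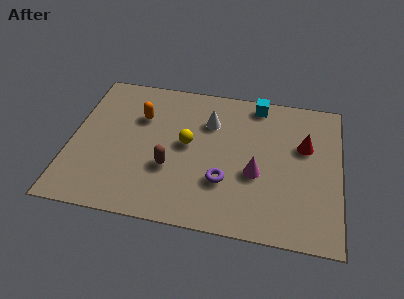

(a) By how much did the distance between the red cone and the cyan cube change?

+1.1

They were about 1.6 units apart before and 2.7 after — 1.1 units further apart.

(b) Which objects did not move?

the orange capsule and the cyan cube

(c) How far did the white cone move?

2.9

The white cone moved from about (3.3, 3.1) to (5.3, 5.2), a distance of √(2.0² + 2.1²) ≈ 2.9.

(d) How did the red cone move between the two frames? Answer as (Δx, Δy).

(0.7, -0.9)

The red cone was at about (8.3, 5.5) and moved to about (9.0, 4.6).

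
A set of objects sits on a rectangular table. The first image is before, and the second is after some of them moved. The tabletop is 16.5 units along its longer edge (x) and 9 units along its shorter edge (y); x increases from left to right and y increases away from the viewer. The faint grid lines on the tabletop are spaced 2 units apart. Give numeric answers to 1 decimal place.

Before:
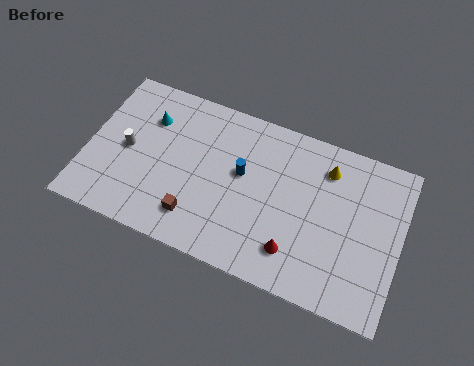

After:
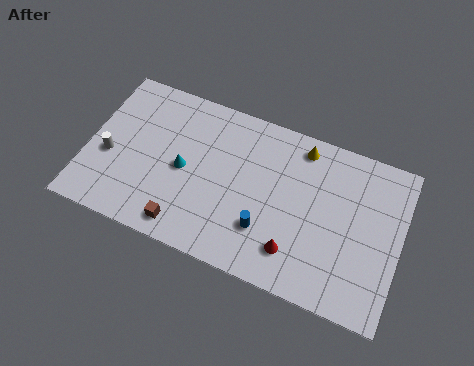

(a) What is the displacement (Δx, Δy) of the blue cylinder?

(1.5, -2.6)

The blue cylinder started near (8.1, 5.2) and ended near (9.6, 2.6).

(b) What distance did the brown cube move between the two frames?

0.9

The brown cube was near (6.0, 1.9) before and (5.5, 1.2) after, so it travelled √(0.5² + 0.7²) ≈ 0.9 units.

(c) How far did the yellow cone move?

1.6

From (12.4, 7.1) to (11.0, 7.8), the yellow cone covered √(1.4² + 0.7²) ≈ 1.6 units.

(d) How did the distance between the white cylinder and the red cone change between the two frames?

+0.7

They were about 9.4 units apart before and 10.1 after — 0.7 units further apart.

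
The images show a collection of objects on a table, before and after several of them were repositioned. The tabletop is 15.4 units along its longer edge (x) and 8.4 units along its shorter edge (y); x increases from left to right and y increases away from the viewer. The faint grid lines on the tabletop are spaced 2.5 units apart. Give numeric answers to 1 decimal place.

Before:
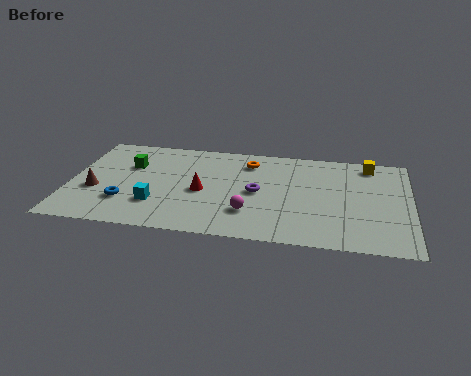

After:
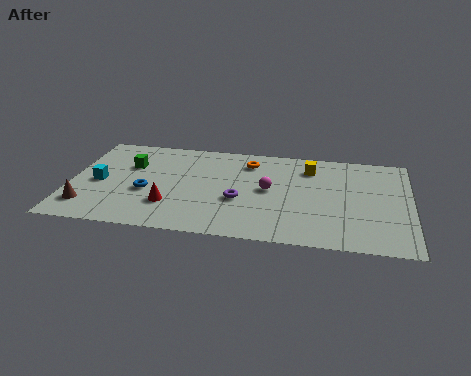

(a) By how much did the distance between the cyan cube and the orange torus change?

+1.4

Before: roughly 5.9 units apart; after: 7.3. That's 1.4 units further apart.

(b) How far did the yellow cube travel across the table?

2.8

The yellow cube was near (13.5, 7.3) before and (10.8, 6.6) after, so it travelled √(2.7² + 0.7²) ≈ 2.8 units.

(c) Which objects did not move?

the orange torus and the green cube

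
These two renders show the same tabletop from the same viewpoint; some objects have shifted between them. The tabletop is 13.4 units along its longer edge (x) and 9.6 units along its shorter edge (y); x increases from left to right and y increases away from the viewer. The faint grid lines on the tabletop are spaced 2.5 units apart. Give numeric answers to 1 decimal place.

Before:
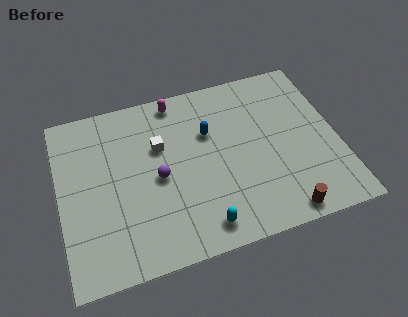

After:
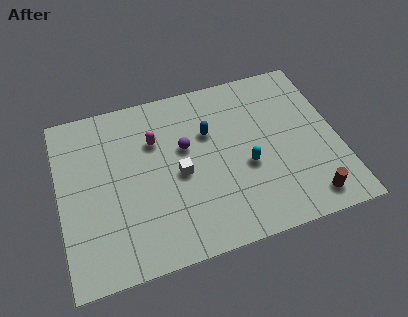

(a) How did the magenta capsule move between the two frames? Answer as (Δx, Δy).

(-1.2, -2.0)

The magenta capsule was at about (5.9, 8.6) and moved to about (4.7, 6.6).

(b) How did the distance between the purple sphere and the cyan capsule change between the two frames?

-0.3

They were about 3.7 units apart before and 3.4 after — 0.3 units closer together.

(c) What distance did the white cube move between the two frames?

2.0

The white cube was near (4.9, 6.2) before and (5.7, 4.4) after, so it travelled √(0.8² + 1.8²) ≈ 2.0 units.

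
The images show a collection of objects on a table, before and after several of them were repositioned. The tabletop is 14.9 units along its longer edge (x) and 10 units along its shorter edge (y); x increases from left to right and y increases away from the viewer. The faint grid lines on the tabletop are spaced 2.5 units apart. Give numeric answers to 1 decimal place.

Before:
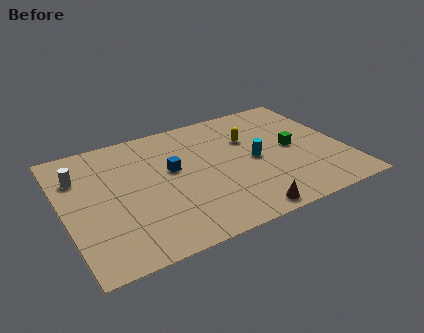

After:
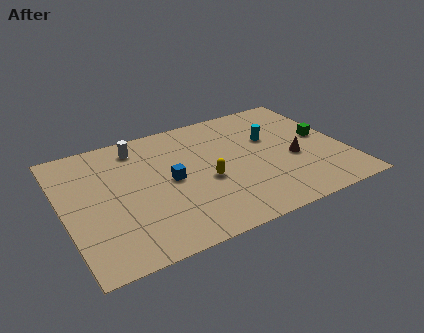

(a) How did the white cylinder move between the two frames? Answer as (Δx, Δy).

(3.3, 1.2)

The white cylinder was at about (1.0, 7.2) and moved to about (4.3, 8.4).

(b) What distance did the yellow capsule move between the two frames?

3.7

The yellow capsule was near (10.1, 6.7) before and (7.4, 4.2) after, so it travelled √(2.7² + 2.5²) ≈ 3.7 units.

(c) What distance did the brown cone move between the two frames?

4.5

The brown cone was near (8.9, 0.9) before and (12.1, 4.1) after, so it travelled √(3.2² + 3.2²) ≈ 4.5 units.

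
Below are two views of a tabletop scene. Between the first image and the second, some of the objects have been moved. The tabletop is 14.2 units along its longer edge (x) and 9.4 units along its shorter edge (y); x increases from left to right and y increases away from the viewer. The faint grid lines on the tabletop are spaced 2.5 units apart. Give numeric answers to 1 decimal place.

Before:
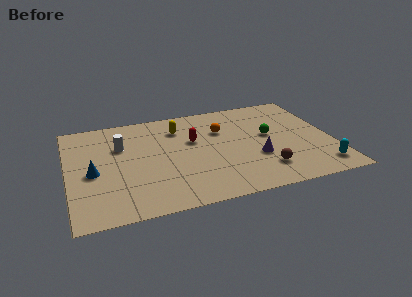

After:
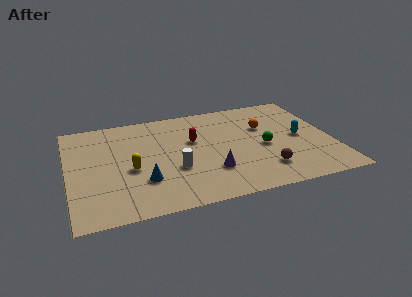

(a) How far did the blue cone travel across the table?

3.0

From (1.3, 4.2) to (3.9, 2.8), the blue cone covered √(2.6² + 1.4²) ≈ 3.0 units.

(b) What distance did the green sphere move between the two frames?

1.1

The green sphere moved from about (10.9, 5.2) to (10.5, 4.2), a distance of √(0.4² + 1.0²) ≈ 1.1.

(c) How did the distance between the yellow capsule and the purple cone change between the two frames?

-1.1

They were about 5.5 units apart before and 4.4 after — 1.1 units closer together.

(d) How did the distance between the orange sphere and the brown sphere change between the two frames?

-0.7

They were about 4.7 units apart before and 4.0 after — 0.7 units closer together.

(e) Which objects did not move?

the brown sphere and the red capsule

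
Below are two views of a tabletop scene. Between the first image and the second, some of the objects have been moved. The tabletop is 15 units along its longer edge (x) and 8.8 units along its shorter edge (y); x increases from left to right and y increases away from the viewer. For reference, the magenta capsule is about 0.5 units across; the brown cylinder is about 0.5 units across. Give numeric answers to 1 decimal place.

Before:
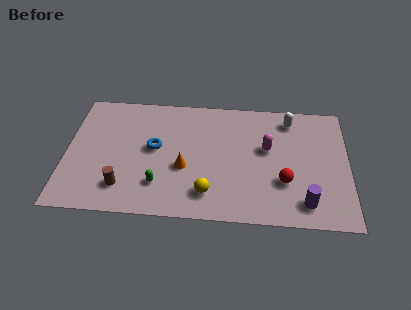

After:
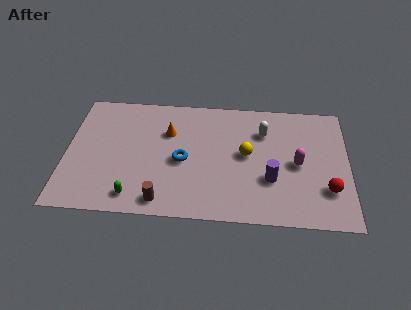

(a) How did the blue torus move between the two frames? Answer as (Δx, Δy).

(1.5, -0.8)

The blue torus started near (4.7, 4.8) and ended near (6.2, 4.0).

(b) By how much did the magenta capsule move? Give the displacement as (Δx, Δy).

(1.6, -1.0)

The magenta capsule started near (10.7, 5.2) and ended near (12.3, 4.2).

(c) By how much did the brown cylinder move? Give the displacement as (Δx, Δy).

(2.1, -0.8)

The brown cylinder started near (3.1, 1.9) and ended near (5.2, 1.1).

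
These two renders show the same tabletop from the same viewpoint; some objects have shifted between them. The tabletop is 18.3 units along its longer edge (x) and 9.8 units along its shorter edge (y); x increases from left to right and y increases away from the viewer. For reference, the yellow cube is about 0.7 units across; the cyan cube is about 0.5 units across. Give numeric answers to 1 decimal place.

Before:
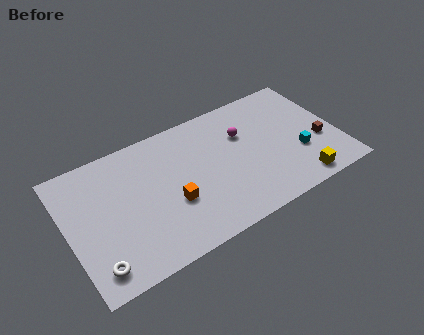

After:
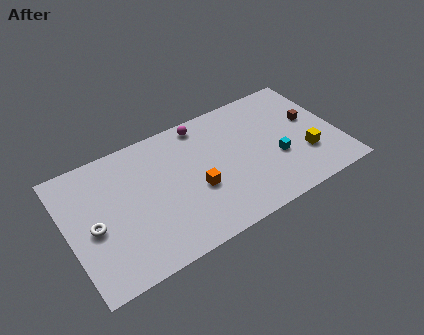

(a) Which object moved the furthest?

the magenta sphere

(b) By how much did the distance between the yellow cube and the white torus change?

+0.7

They were about 13.7 units apart before and 14.4 after — 0.7 units further apart.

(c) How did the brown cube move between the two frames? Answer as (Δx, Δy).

(-0.3, 2.0)

From the two frames, the brown cube sits at roughly (17.0, 3.7) before and (16.7, 5.7) after.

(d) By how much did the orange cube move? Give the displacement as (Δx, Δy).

(1.7, 0.2)

The orange cube was at about (6.8, 3.7) and moved to about (8.5, 3.9).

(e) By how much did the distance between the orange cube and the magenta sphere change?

-1.1

They were about 6.0 units apart before and 4.9 after — 1.1 units closer together.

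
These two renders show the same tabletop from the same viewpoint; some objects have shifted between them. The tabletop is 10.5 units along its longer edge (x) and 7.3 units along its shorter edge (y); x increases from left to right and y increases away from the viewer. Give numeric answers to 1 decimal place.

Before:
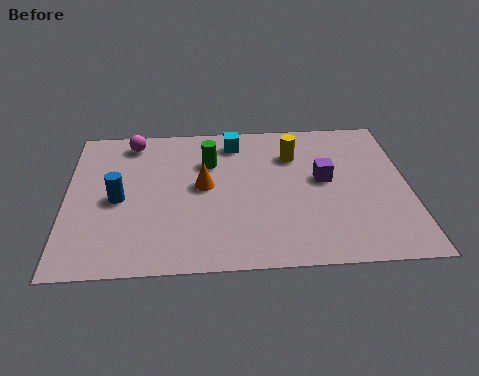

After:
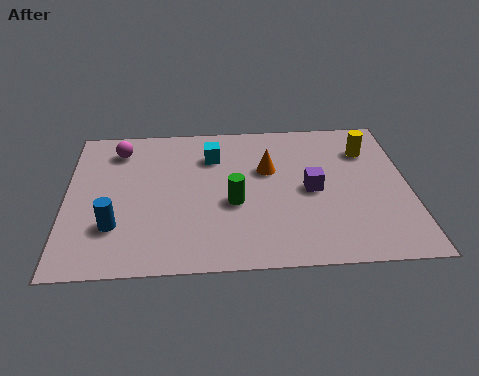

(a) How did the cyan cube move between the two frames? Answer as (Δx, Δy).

(-0.7, -0.7)

The cyan cube started near (5.2, 6.1) and ended near (4.5, 5.4).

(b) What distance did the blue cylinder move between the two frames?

1.3

The blue cylinder was near (1.6, 3.4) before and (1.5, 2.1) after, so it travelled √(0.1² + 1.3²) ≈ 1.3 units.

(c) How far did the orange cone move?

2.1

The orange cone moved from about (4.2, 3.9) to (6.2, 4.6), a distance of √(2.0² + 0.7²) ≈ 2.1.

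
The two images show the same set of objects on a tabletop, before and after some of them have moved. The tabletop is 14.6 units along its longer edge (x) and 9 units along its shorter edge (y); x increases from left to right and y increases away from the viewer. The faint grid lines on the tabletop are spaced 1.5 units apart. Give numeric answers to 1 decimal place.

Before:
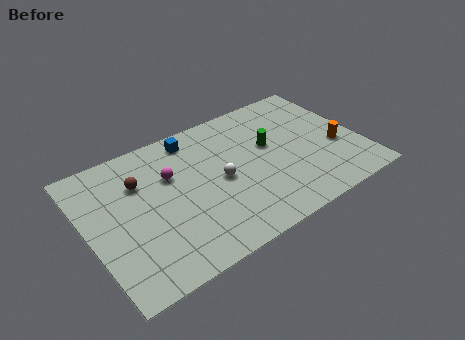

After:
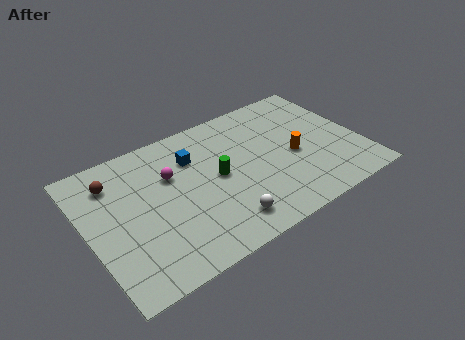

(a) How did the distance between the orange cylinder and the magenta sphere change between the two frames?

-2.3

Before: roughly 9.0 units apart; after: 6.7. That's 2.3 units closer together.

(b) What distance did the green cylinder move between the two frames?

3.1

The green cylinder was near (9.9, 5.3) before and (6.9, 4.6) after, so it travelled √(3.0² + 0.7²) ≈ 3.1 units.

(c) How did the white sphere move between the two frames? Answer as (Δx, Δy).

(-0.3, -2.7)

The white sphere started near (7.0, 4.3) and ended near (6.7, 1.6).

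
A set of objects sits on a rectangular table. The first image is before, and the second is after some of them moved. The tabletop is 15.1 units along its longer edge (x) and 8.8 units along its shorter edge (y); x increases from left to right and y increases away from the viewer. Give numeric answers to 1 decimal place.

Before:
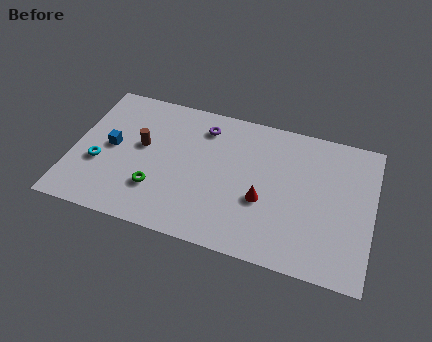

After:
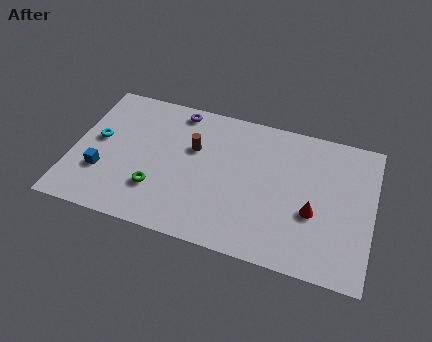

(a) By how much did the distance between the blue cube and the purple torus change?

+0.8

The distance was about 5.2 in the first image and 6.0 in the second, so they moved 0.8 units further apart.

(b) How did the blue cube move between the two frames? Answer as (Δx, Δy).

(-0.3, -1.7)

From the two frames, the blue cube sits at roughly (1.9, 4.5) before and (1.6, 2.8) after.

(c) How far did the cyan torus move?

1.5

The cyan torus moved from about (1.4, 3.3) to (1.2, 4.8), a distance of √(0.2² + 1.5²) ≈ 1.5.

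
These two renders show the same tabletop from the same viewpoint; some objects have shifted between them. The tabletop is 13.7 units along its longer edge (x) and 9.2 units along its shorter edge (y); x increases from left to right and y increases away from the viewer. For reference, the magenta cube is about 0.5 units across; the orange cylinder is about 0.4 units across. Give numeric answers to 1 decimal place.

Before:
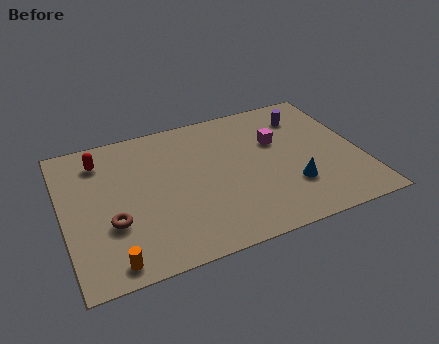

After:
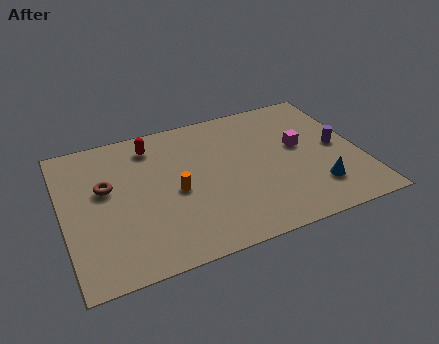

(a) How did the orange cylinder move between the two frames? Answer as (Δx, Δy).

(3.2, 3.2)

From the two frames, the orange cylinder sits at roughly (1.9, 1.0) before and (5.1, 4.2) after.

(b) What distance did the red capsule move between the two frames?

2.4

From (1.9, 7.4) to (4.3, 7.6), the red capsule covered √(2.4² + 0.2²) ≈ 2.4 units.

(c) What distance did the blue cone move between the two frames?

1.2

From (10.3, 2.7) to (11.4, 2.2), the blue cone covered √(1.1² + 0.5²) ≈ 1.2 units.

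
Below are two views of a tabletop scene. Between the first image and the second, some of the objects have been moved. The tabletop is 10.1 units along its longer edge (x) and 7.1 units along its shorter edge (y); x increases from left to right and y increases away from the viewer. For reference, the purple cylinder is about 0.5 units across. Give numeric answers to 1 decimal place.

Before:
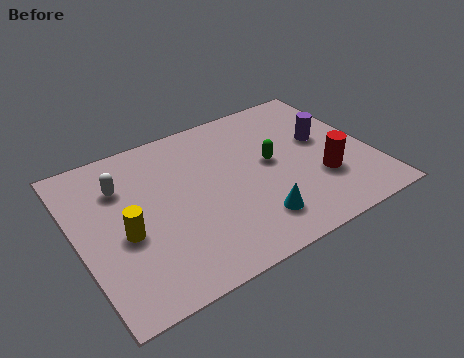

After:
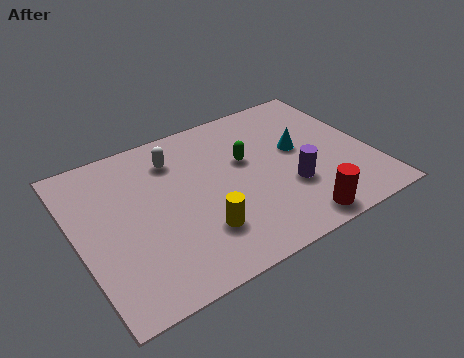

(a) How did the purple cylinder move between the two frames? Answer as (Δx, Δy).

(-1.5, -1.7)

From the two frames, the purple cylinder sits at roughly (8.6, 4.1) before and (7.1, 2.4) after.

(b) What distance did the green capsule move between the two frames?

0.9

From (6.7, 3.8) to (5.9, 4.3), the green capsule covered √(0.8² + 0.5²) ≈ 0.9 units.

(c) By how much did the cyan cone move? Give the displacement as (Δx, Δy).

(2.0, 2.5)

The cyan cone started near (5.7, 1.5) and ended near (7.7, 4.0).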